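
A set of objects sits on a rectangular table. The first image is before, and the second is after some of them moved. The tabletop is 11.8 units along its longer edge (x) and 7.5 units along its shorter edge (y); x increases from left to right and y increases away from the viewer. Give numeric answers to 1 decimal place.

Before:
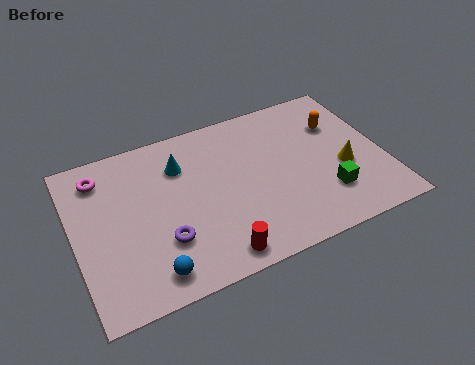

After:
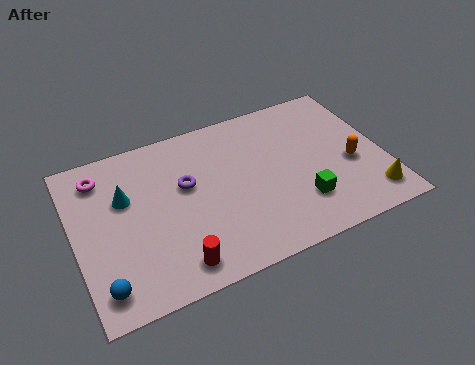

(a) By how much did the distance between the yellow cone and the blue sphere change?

+2.4

They were about 7.8 units apart before and 10.2 after — 2.4 units further apart.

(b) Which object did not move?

the magenta torus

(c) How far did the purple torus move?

2.5

The purple torus moved from about (3.2, 2.3) to (4.3, 4.5), a distance of √(1.1² + 2.2²) ≈ 2.5.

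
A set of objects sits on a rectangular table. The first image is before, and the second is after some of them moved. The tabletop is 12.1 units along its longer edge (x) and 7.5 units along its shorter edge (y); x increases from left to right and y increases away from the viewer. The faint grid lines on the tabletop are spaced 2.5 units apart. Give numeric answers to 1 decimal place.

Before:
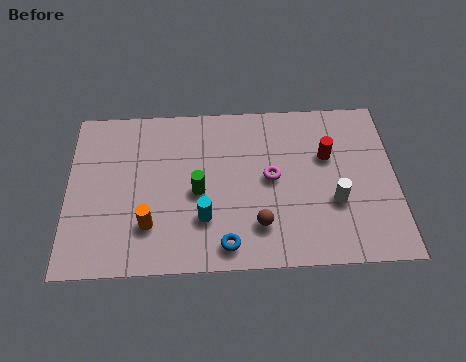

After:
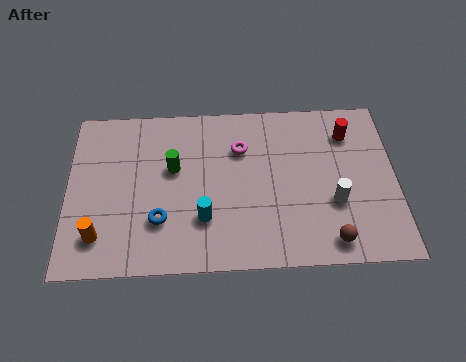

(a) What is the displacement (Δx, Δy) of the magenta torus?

(-1.1, 1.4)

From the two frames, the magenta torus sits at roughly (7.5, 3.9) before and (6.4, 5.3) after.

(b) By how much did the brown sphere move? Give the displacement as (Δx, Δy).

(2.6, -0.8)

The brown sphere was at about (7.0, 1.8) and moved to about (9.6, 1.0).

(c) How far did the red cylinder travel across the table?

1.3

From (9.6, 4.8) to (10.4, 5.8), the red cylinder covered √(0.8² + 1.0²) ≈ 1.3 units.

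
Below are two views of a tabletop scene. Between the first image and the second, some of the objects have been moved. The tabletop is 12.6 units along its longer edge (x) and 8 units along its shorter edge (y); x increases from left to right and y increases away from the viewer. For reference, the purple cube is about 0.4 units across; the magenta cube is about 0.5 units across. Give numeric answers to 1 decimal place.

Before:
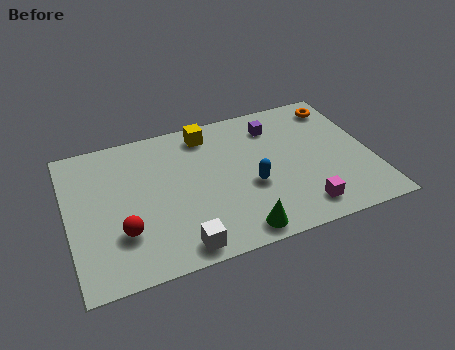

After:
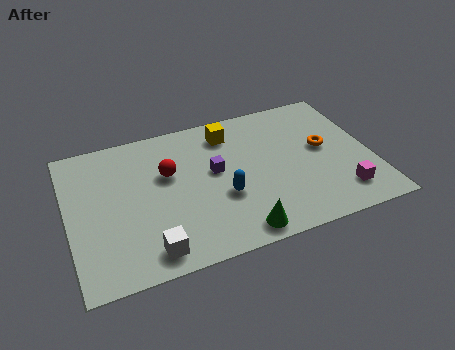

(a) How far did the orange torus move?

2.5

The orange torus was near (11.6, 6.7) before and (10.7, 4.4) after, so it travelled √(0.9² + 2.3²) ≈ 2.5 units.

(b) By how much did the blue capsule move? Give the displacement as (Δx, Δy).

(-1.2, -0.2)

From the two frames, the blue capsule sits at roughly (7.5, 3.2) before and (6.3, 3.0) after.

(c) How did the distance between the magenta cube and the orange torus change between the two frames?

-3.0

The distance was about 5.8 in the first image and 2.8 in the second, so they moved 3.0 units closer together.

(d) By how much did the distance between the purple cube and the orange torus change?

+1.8

The distance was about 2.8 in the first image and 4.6 in the second, so they moved 1.8 units further apart.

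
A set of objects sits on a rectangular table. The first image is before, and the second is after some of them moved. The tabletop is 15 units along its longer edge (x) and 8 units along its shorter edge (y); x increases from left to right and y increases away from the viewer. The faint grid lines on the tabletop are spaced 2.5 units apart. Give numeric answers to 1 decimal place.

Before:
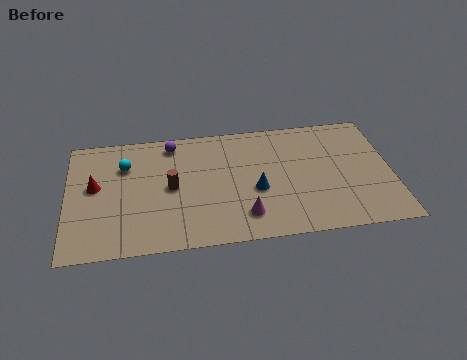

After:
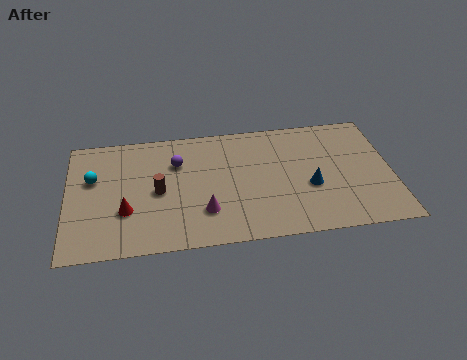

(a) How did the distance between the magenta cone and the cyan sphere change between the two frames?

-0.9

Before: roughly 6.7 units apart; after: 5.8. That's 0.9 units closer together.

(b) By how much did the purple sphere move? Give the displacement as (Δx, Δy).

(0.2, -1.3)

The purple sphere started near (4.9, 6.9) and ended near (5.1, 5.6).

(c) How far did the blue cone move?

2.5

From (8.7, 3.3) to (11.2, 3.2), the blue cone covered √(2.5² + 0.1²) ≈ 2.5 units.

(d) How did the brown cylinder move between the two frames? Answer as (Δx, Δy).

(-0.6, -0.2)

The brown cylinder was at about (4.8, 4.0) and moved to about (4.2, 3.8).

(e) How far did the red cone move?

2.3

The red cone moved from about (1.3, 4.5) to (2.7, 2.7), a distance of √(1.4² + 1.8²) ≈ 2.3.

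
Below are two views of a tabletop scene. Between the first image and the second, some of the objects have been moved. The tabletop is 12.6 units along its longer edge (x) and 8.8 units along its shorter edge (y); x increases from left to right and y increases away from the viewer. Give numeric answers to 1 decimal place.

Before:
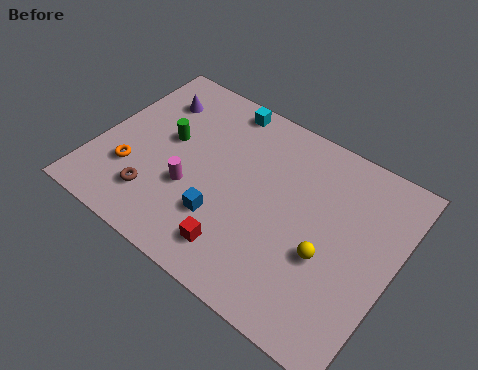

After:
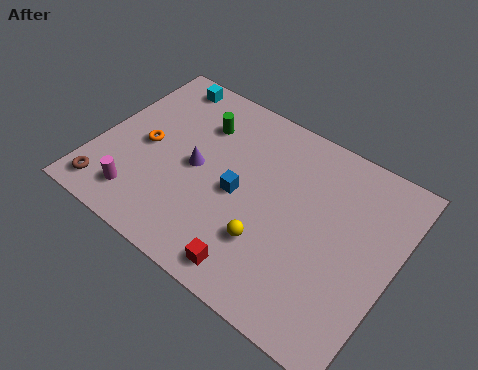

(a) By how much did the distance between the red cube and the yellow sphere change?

-2.3

The distance was about 3.8 in the first image and 1.5 in the second, so they moved 2.3 units closer together.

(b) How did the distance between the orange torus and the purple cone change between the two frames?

-1.8

Before: roughly 4.0 units apart; after: 2.2. That's 1.8 units closer together.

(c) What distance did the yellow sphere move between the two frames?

2.4

The yellow sphere was near (10.0, 3.4) before and (7.7, 2.6) after, so it travelled √(2.3² + 0.8²) ≈ 2.4 units.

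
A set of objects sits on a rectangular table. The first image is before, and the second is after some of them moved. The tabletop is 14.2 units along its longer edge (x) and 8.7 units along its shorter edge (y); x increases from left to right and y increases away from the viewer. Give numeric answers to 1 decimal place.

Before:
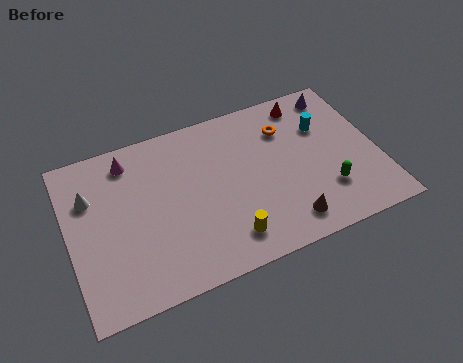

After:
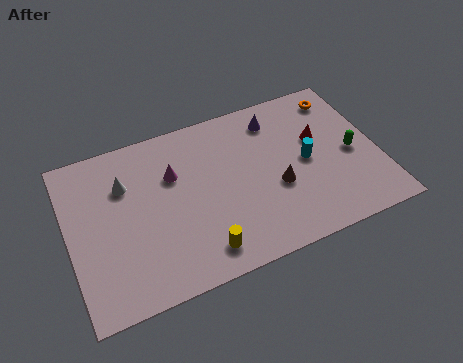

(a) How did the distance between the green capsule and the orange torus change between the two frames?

-0.9

The distance was about 4.2 in the first image and 3.3 in the second, so they moved 0.9 units closer together.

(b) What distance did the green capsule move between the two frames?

2.1

The green capsule was near (11.6, 2.4) before and (13.0, 4.0) after, so it travelled √(1.4² + 1.6²) ≈ 2.1 units.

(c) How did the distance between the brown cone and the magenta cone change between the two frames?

-3.8

The distance was about 8.9 in the first image and 5.1 in the second, so they moved 3.8 units closer together.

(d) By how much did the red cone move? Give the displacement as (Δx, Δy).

(0.3, -2.2)

The red cone was at about (11.3, 7.5) and moved to about (11.6, 5.3).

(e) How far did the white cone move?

1.6

From (1.1, 6.0) to (2.7, 6.1), the white cone covered √(1.6² + 0.1²) ≈ 1.6 units.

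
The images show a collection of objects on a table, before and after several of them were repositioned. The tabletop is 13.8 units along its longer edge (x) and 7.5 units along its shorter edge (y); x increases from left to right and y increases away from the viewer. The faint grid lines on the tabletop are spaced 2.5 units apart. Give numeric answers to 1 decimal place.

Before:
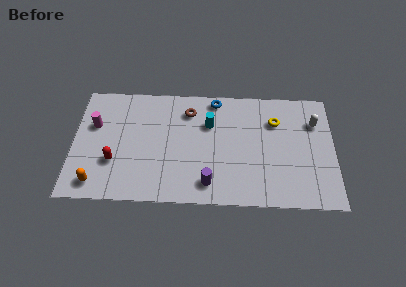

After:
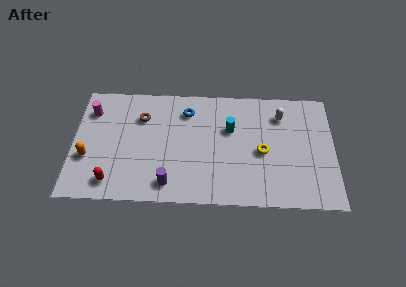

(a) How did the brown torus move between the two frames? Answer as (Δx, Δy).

(-2.5, -0.5)

The brown torus started near (6.1, 5.9) and ended near (3.6, 5.4).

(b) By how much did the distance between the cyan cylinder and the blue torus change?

+0.9

The distance was about 1.6 in the first image and 2.5 in the second, so they moved 0.9 units further apart.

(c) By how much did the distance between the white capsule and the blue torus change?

-0.5

They were about 5.5 units apart before and 5.0 after — 0.5 units closer together.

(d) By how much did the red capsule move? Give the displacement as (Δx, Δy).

(-0.1, -1.3)

From the two frames, the red capsule sits at roughly (2.2, 2.5) before and (2.1, 1.2) after.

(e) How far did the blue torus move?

1.7

The blue torus moved from about (7.5, 6.7) to (6.0, 5.9), a distance of √(1.5² + 0.8²) ≈ 1.7.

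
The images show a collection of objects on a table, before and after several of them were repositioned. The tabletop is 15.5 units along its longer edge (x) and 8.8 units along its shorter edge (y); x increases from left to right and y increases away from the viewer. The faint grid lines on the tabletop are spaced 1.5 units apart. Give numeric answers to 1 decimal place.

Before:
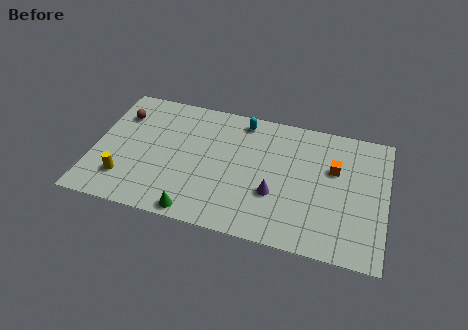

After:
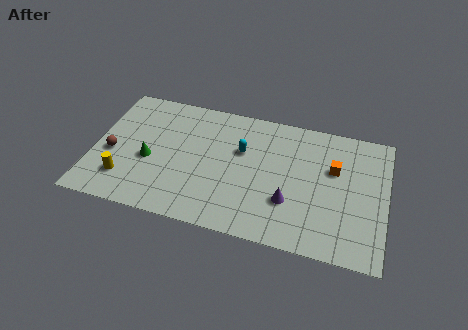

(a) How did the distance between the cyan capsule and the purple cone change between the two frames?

-1.1

The distance was about 5.0 in the first image and 3.9 in the second, so they moved 1.1 units closer together.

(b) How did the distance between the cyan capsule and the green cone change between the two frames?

-2.0

Before: roughly 7.2 units apart; after: 5.2. That's 2.0 units closer together.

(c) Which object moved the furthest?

the green cone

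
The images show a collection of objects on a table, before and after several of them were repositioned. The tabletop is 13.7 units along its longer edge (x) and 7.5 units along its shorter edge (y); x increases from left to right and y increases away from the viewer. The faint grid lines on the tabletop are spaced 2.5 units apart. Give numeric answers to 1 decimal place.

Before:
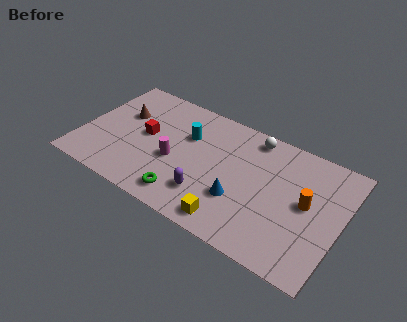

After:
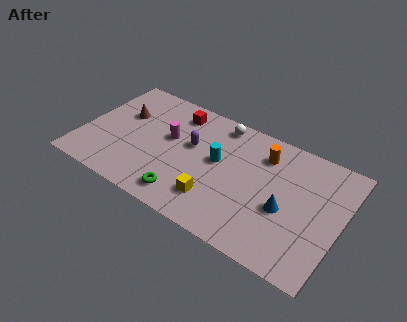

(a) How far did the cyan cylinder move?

2.0

The cyan cylinder was near (5.4, 5.0) before and (7.2, 4.2) after, so it travelled √(1.8² + 0.8²) ≈ 2.0 units.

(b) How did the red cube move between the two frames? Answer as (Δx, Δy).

(1.3, 2.2)

The red cube was at about (3.3, 4.0) and moved to about (4.6, 6.2).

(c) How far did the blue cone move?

2.4

The blue cone moved from about (8.6, 2.5) to (10.9, 3.1), a distance of √(2.3² + 0.6²) ≈ 2.4.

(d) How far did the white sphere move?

1.8

The white sphere moved from about (8.7, 6.6) to (6.9, 6.6), a distance of √(1.8² + 0.0²) ≈ 1.8.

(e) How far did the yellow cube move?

1.3

From (8.4, 1.0) to (7.4, 1.8), the yellow cube covered √(1.0² + 0.8²) ≈ 1.3 units.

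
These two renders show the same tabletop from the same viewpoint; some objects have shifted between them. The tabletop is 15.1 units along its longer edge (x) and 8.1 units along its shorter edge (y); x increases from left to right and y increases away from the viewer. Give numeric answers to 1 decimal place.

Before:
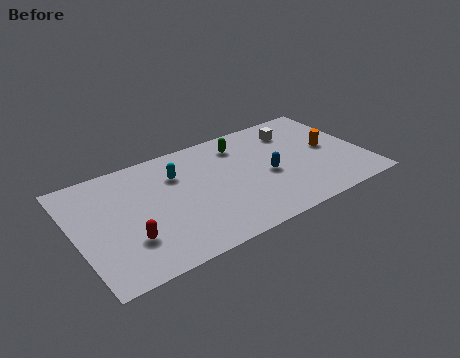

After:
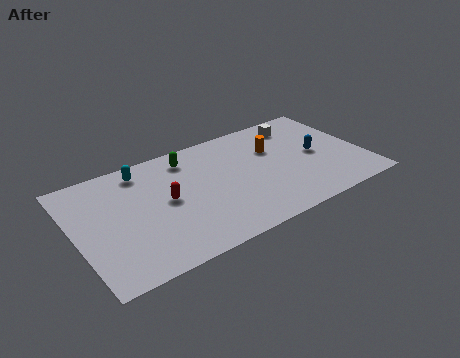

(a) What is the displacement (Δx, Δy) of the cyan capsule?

(-1.7, 1.1)

From the two frames, the cyan capsule sits at roughly (5.5, 5.8) before and (3.8, 6.9) after.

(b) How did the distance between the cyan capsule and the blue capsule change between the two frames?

+4.4

Before: roughly 5.0 units apart; after: 9.4. That's 4.4 units further apart.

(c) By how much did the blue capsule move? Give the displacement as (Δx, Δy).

(2.7, 0.4)

From the two frames, the blue capsule sits at roughly (10.0, 3.6) before and (12.7, 4.0) after.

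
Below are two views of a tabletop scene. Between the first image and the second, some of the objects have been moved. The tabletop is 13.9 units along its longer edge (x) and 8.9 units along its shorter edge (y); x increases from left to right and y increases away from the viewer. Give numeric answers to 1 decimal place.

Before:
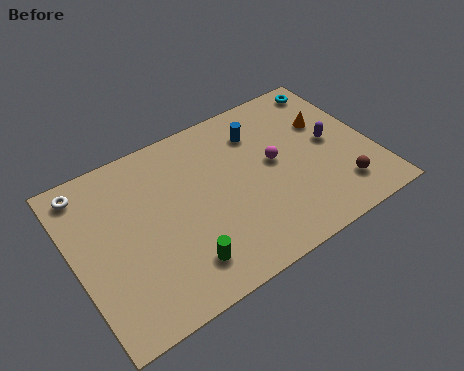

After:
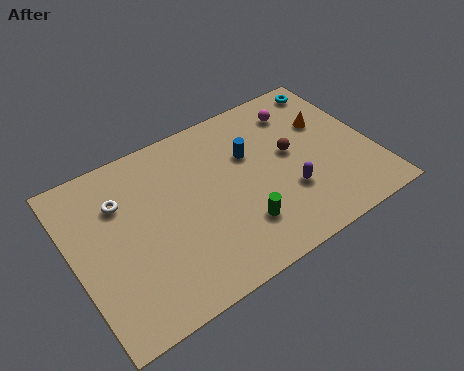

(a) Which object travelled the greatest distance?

the brown sphere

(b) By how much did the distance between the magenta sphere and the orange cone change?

-1.2

Before: roughly 2.9 units apart; after: 1.7. That's 1.2 units closer together.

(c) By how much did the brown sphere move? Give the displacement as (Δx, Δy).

(-1.8, 3.0)

The brown sphere started near (12.0, 1.9) and ended near (10.2, 4.9).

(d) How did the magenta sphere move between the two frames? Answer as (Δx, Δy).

(1.6, 2.3)

From the two frames, the magenta sphere sits at roughly (9.4, 4.8) before and (11.0, 7.1) after.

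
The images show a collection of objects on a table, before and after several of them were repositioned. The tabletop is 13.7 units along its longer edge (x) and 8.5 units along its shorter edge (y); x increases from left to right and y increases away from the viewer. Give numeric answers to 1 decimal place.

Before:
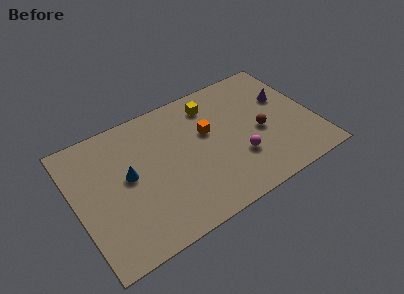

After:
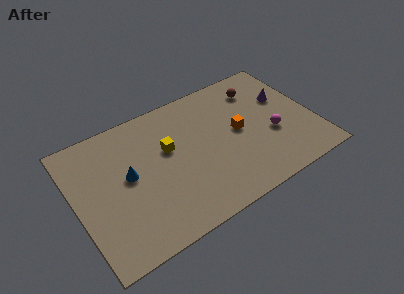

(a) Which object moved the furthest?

the yellow cube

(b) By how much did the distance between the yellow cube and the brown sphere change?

+1.9

The distance was about 3.9 in the first image and 5.8 in the second, so they moved 1.9 units further apart.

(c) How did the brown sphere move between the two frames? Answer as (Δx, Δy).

(0.4, 2.9)

The brown sphere started near (10.6, 3.8) and ended near (11.0, 6.7).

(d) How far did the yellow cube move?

3.3

The yellow cube was near (8.2, 6.9) before and (5.4, 5.2) after, so it travelled √(2.8² + 1.7²) ≈ 3.3 units.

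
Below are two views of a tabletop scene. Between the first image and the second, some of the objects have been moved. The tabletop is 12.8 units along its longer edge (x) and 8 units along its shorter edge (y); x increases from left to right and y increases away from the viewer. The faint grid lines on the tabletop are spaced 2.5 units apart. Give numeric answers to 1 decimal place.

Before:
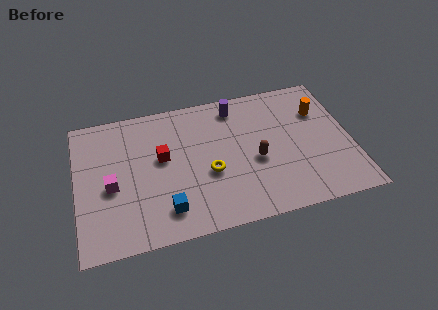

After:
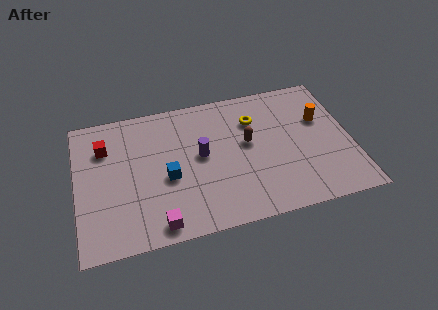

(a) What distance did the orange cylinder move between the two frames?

0.5

The orange cylinder moved from about (11.5, 5.6) to (11.5, 5.1), a distance of √(0.0² + 0.5²) ≈ 0.5.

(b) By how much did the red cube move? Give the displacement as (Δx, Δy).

(-2.6, 1.2)

The red cube was at about (4.0, 4.6) and moved to about (1.4, 5.8).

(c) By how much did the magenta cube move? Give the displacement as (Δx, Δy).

(2.0, -2.6)

The magenta cube was at about (1.6, 3.5) and moved to about (3.6, 0.9).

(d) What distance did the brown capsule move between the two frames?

1.1

The brown capsule was near (8.3, 3.4) before and (8.0, 4.5) after, so it travelled √(0.3² + 1.1²) ≈ 1.1 units.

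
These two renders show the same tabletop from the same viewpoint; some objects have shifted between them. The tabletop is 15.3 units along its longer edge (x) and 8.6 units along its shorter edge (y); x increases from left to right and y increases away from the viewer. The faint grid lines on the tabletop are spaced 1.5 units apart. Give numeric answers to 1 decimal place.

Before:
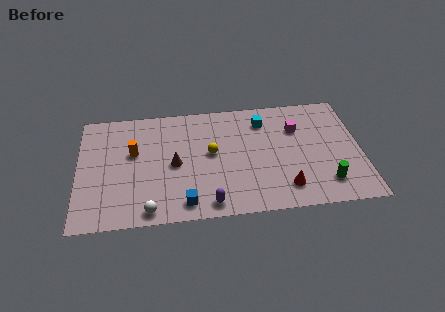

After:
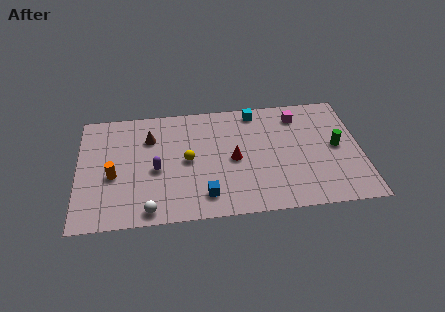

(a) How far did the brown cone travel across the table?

2.5

The brown cone moved from about (5.2, 4.1) to (3.9, 6.2), a distance of √(1.3² + 2.1²) ≈ 2.5.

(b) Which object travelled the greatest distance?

the purple capsule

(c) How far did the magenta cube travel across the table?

1.0

The magenta cube was near (11.9, 6.0) before and (12.0, 7.0) after, so it travelled √(0.1² + 1.0²) ≈ 1.0 units.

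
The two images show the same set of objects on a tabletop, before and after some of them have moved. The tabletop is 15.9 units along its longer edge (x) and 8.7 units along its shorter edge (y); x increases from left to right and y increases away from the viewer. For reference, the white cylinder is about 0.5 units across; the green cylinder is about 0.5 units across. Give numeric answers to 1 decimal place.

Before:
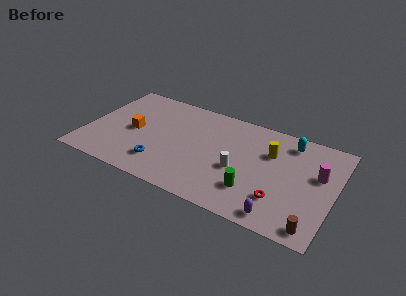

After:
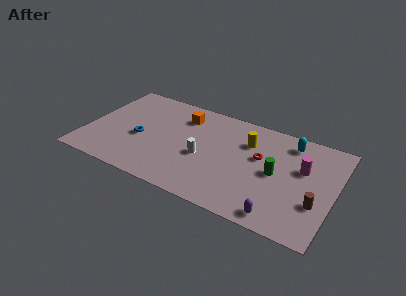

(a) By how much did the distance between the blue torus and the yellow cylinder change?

-0.5

The distance was about 7.7 in the first image and 7.2 in the second, so they moved 0.5 units closer together.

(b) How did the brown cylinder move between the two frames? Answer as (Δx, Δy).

(0.0, 1.9)

From the two frames, the brown cylinder sits at roughly (14.9, 1.0) before and (14.9, 2.9) after.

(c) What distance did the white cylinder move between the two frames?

2.3

The white cylinder moved from about (9.9, 3.6) to (7.6, 3.7), a distance of √(2.3² + 0.1²) ≈ 2.3.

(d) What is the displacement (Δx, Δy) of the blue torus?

(-1.6, 1.7)

The blue torus started near (5.1, 2.0) and ended near (3.5, 3.7).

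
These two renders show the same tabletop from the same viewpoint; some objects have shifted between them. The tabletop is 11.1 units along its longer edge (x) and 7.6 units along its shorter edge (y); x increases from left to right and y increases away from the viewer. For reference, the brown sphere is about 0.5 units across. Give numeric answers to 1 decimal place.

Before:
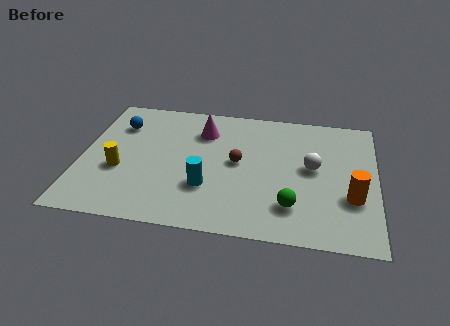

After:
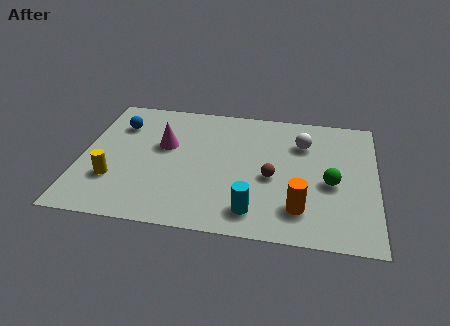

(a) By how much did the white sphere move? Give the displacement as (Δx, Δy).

(-0.4, 1.4)

From the two frames, the white sphere sits at roughly (8.7, 4.1) before and (8.3, 5.5) after.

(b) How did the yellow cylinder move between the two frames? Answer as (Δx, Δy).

(-0.2, -0.6)

The yellow cylinder was at about (1.5, 2.9) and moved to about (1.3, 2.3).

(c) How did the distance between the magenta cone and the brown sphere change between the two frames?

+2.1

Before: roughly 2.2 units apart; after: 4.3. That's 2.1 units further apart.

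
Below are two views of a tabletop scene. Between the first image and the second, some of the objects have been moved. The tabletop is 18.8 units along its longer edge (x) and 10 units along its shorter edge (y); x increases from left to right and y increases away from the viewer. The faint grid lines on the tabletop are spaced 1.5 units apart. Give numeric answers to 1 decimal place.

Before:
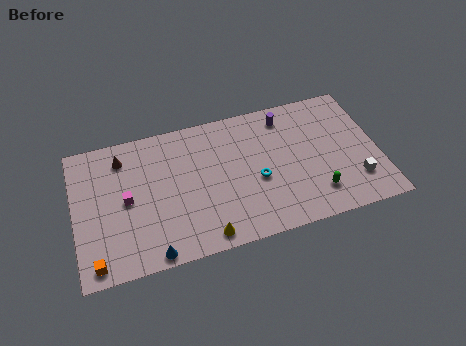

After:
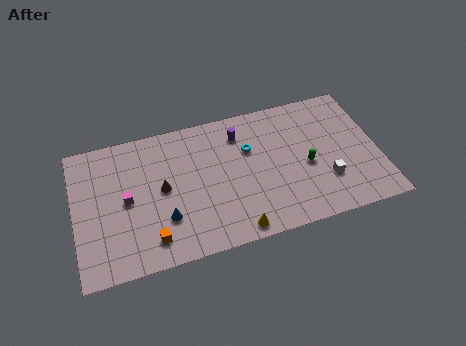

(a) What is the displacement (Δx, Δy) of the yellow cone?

(1.9, -0.1)

The yellow cone started near (7.7, 1.1) and ended near (9.6, 1.0).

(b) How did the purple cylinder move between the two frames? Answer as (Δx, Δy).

(-2.9, -0.5)

The purple cylinder started near (13.3, 8.4) and ended near (10.4, 7.9).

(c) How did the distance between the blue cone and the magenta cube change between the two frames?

-1.4

The distance was about 4.4 in the first image and 3.0 in the second, so they moved 1.4 units closer together.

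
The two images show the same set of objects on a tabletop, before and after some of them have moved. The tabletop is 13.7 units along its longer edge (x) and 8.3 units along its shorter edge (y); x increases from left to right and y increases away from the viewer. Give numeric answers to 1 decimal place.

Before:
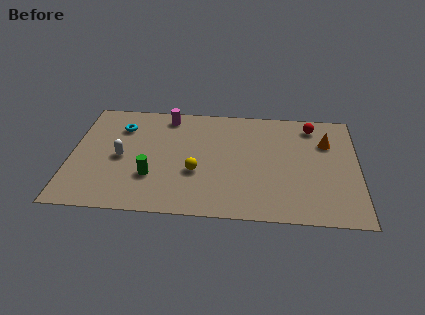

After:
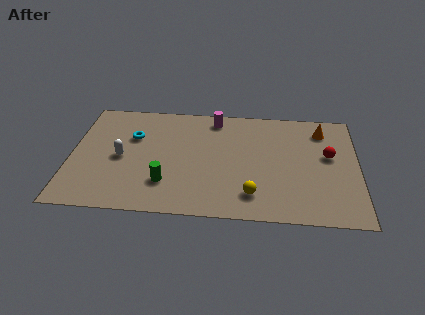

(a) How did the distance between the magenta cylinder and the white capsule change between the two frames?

+1.6

They were about 3.9 units apart before and 5.5 after — 1.6 units further apart.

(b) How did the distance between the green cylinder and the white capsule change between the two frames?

+0.8

Before: roughly 2.0 units apart; after: 2.8. That's 0.8 units further apart.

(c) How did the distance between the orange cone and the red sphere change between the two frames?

+0.5

Before: roughly 1.4 units apart; after: 1.9. That's 0.5 units further apart.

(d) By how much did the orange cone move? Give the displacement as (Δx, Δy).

(-0.2, 0.9)

The orange cone started near (12.2, 5.8) and ended near (12.0, 6.7).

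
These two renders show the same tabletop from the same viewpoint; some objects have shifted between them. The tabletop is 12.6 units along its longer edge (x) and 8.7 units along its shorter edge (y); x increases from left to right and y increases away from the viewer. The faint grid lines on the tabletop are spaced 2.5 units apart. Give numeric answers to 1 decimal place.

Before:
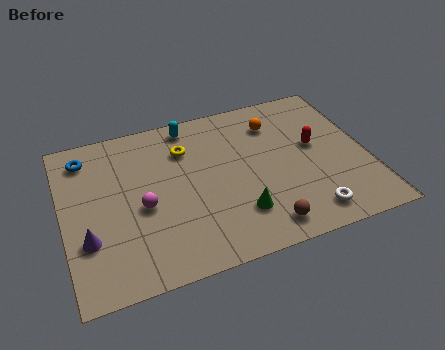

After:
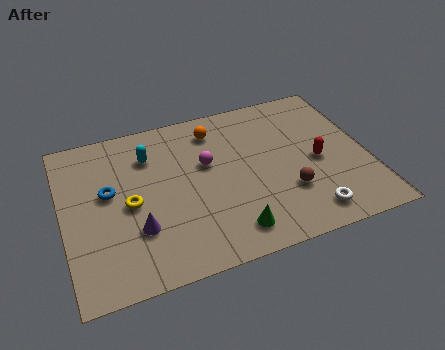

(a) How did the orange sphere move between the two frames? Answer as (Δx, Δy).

(-2.5, 0.4)

The orange sphere was at about (9.0, 6.7) and moved to about (6.5, 7.1).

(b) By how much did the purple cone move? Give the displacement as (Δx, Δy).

(2.0, -0.1)

From the two frames, the purple cone sits at roughly (0.9, 2.8) before and (2.9, 2.7) after.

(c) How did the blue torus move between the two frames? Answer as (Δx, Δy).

(0.8, -2.2)

The blue torus started near (1.1, 7.2) and ended near (1.9, 5.0).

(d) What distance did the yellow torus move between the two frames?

3.4

The yellow torus moved from about (5.2, 6.4) to (2.7, 4.1), a distance of √(2.5² + 2.3²) ≈ 3.4.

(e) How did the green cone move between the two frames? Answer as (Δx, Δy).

(-0.4, -0.8)

The green cone was at about (7.0, 2.2) and moved to about (6.6, 1.4).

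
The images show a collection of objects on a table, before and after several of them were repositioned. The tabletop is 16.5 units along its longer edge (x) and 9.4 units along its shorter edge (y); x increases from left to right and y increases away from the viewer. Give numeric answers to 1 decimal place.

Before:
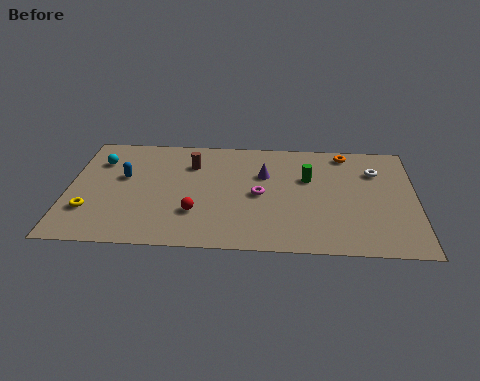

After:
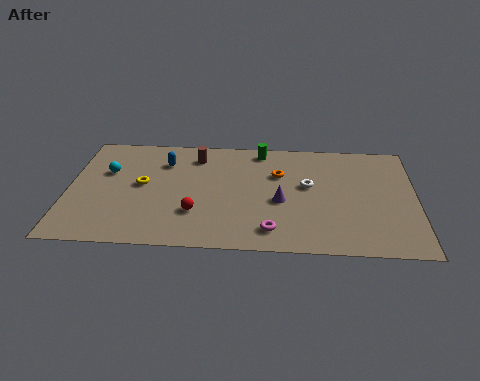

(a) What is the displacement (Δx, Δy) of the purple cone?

(0.8, -2.2)

From the two frames, the purple cone sits at roughly (9.3, 6.2) before and (10.1, 4.0) after.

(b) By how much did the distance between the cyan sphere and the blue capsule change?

+1.1

They were about 1.8 units apart before and 2.9 after — 1.1 units further apart.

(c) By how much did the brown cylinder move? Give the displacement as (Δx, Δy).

(0.2, 0.7)

The brown cylinder started near (5.8, 6.9) and ended near (6.0, 7.6).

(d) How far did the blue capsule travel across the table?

2.4

The blue capsule moved from about (2.6, 5.6) to (4.5, 7.0), a distance of √(1.9² + 1.4²) ≈ 2.4.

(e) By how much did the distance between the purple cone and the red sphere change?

-0.5

The distance was about 4.7 in the first image and 4.2 in the second, so they moved 0.5 units closer together.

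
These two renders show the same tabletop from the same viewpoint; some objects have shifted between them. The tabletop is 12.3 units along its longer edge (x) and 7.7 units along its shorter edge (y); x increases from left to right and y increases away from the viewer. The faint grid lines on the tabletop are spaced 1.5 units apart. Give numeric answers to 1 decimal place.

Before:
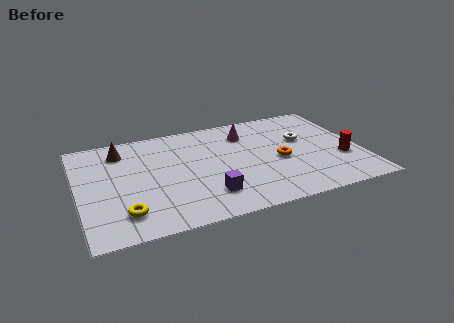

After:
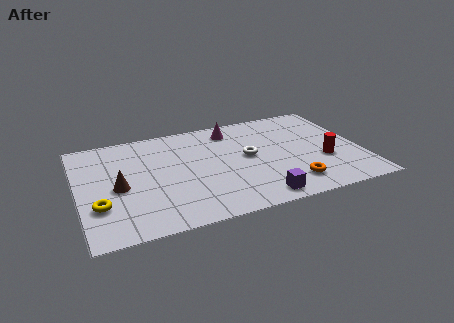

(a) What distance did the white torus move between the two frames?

2.6

From (9.9, 4.7) to (7.4, 4.1), the white torus covered √(2.5² + 0.6²) ≈ 2.6 units.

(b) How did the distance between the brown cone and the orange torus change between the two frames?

+0.3

The distance was about 7.3 in the first image and 7.6 in the second, so they moved 0.3 units further apart.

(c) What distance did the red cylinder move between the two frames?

0.8

From (11.4, 2.7) to (10.6, 2.8), the red cylinder covered √(0.8² + 0.1²) ≈ 0.8 units.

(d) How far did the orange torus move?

1.9

The orange torus was near (8.7, 3.4) before and (9.0, 1.5) after, so it travelled √(0.3² + 1.9²) ≈ 1.9 units.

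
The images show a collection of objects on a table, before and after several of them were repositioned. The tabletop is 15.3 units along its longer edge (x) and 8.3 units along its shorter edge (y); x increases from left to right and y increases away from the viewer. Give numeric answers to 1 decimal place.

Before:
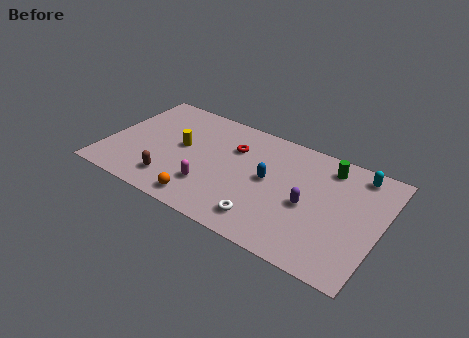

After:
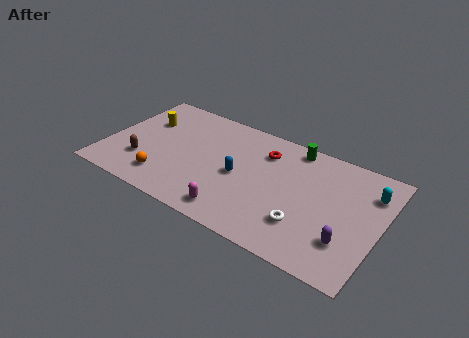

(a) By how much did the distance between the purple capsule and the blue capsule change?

+4.0

They were about 2.4 units apart before and 6.4 after — 4.0 units further apart.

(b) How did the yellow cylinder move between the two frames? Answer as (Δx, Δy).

(-2.3, 1.1)

From the two frames, the yellow cylinder sits at roughly (4.1, 4.5) before and (1.8, 5.6) after.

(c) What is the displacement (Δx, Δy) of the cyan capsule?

(0.8, -1.0)

The cyan capsule started near (13.7, 7.2) and ended near (14.5, 6.2).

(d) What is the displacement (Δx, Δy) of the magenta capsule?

(1.6, -1.1)

The magenta capsule started near (6.1, 2.3) and ended near (7.7, 1.2).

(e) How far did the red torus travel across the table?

1.8

From (6.9, 5.8) to (8.6, 6.3), the red torus covered √(1.7² + 0.5²) ≈ 1.8 units.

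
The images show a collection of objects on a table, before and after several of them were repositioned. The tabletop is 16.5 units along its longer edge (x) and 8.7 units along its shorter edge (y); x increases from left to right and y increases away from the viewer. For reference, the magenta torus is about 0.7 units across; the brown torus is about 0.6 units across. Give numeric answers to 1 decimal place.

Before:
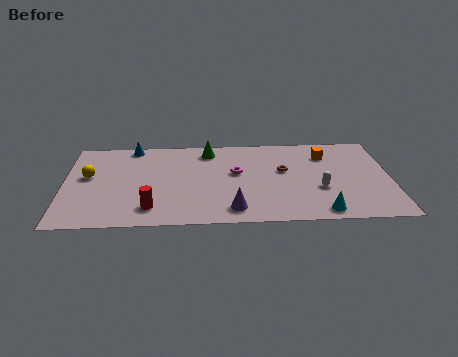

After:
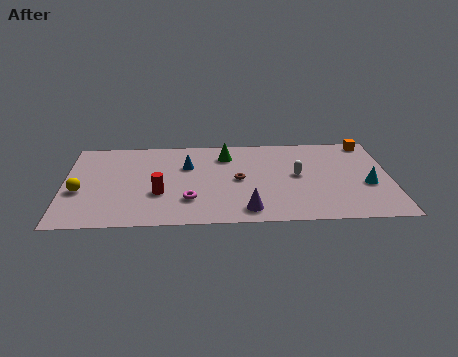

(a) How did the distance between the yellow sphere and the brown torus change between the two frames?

-1.9

They were about 9.9 units apart before and 8.0 after — 1.9 units closer together.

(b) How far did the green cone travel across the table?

1.0

The green cone was near (7.3, 7.3) before and (8.2, 6.8) after, so it travelled √(0.9² + 0.5²) ≈ 1.0 units.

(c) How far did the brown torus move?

2.4

The brown torus was near (11.1, 5.1) before and (8.8, 4.3) after, so it travelled √(2.3² + 0.8²) ≈ 2.4 units.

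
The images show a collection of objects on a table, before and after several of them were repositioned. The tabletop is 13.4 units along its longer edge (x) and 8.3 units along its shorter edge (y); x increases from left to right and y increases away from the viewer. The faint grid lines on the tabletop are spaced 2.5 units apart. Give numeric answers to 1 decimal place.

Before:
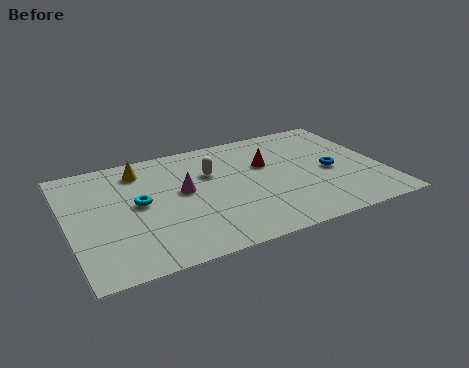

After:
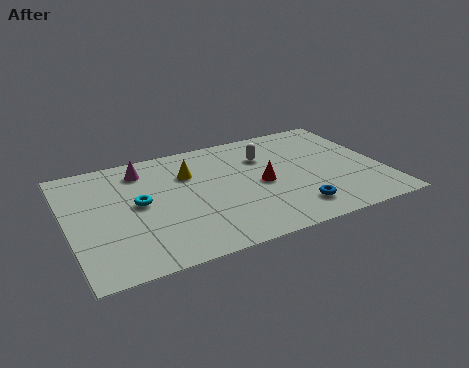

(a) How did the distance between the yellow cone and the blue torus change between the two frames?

-2.7

The distance was about 8.5 in the first image and 5.8 in the second, so they moved 2.7 units closer together.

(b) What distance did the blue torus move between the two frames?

2.9

The blue torus was near (11.2, 3.8) before and (9.3, 1.6) after, so it travelled √(1.9² + 2.2²) ≈ 2.9 units.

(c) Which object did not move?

the cyan torus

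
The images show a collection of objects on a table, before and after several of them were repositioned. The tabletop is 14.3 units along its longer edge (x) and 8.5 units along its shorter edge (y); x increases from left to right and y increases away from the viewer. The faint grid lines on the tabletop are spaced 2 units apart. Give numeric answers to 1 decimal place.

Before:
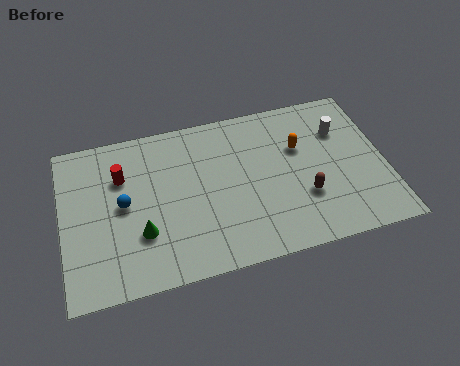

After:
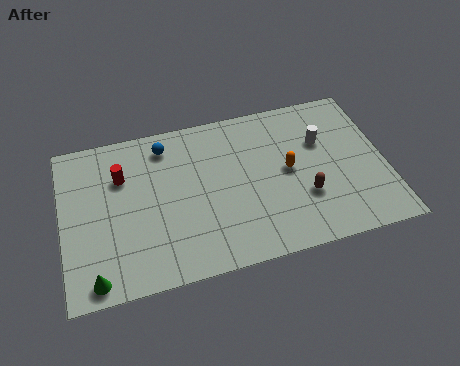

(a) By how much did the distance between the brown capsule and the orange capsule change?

-1.0

The distance was about 2.7 in the first image and 1.7 in the second, so they moved 1.0 units closer together.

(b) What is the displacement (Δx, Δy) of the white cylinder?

(-0.9, -0.4)

The white cylinder started near (12.5, 6.0) and ended near (11.6, 5.6).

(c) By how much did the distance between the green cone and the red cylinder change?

+1.9

Before: roughly 3.3 units apart; after: 5.2. That's 1.9 units further apart.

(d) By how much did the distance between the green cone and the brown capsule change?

+2.3

They were about 7.2 units apart before and 9.5 after — 2.3 units further apart.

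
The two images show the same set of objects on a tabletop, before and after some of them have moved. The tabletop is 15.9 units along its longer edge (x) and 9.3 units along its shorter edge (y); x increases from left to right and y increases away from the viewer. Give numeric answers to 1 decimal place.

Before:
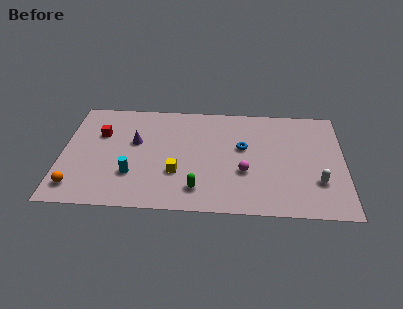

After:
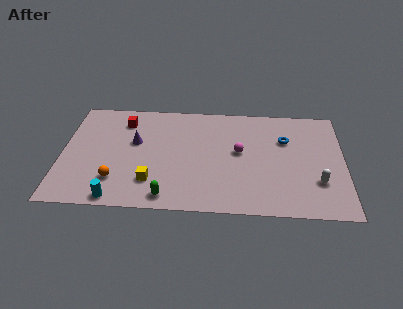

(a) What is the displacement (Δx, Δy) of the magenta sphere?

(-0.3, 1.7)

From the two frames, the magenta sphere sits at roughly (10.3, 3.4) before and (10.0, 5.1) after.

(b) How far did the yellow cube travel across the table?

1.6

From (6.5, 3.1) to (5.1, 2.3), the yellow cube covered √(1.4² + 0.8²) ≈ 1.6 units.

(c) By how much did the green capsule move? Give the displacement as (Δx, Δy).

(-1.7, -0.7)

From the two frames, the green capsule sits at roughly (7.7, 1.8) before and (6.0, 1.1) after.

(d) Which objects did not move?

the purple cone and the white capsule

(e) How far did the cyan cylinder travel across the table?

2.2

From (4.0, 2.8) to (3.2, 0.8), the cyan cylinder covered √(0.8² + 2.0²) ≈ 2.2 units.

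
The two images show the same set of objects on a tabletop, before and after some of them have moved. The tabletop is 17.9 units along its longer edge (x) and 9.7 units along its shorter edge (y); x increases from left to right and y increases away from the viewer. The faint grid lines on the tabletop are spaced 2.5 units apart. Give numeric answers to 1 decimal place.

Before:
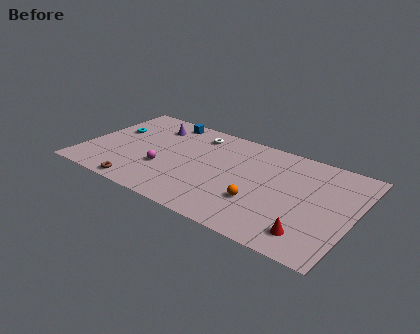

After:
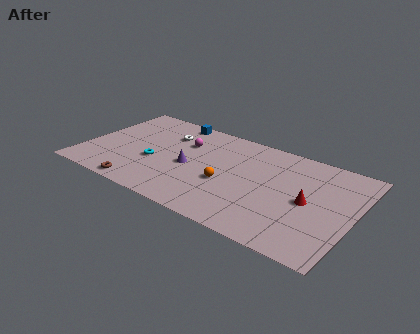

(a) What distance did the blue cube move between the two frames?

0.5

From (4.7, 8.6) to (5.2, 8.8), the blue cube covered √(0.5² + 0.2²) ≈ 0.5 units.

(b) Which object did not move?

the brown torus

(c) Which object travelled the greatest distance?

the purple cone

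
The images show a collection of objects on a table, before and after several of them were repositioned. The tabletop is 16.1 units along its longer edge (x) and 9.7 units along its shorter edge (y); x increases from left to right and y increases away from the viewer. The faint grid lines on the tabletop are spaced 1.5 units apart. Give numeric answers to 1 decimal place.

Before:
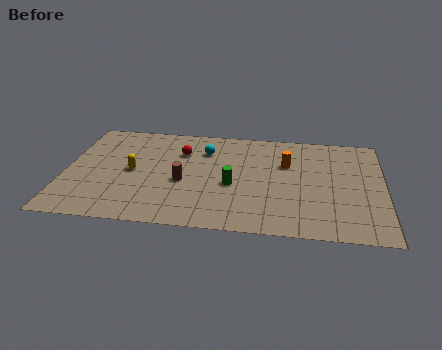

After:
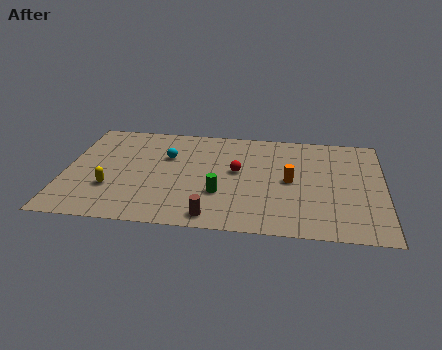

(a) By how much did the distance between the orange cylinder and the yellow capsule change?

+1.2

They were about 8.0 units apart before and 9.2 after — 1.2 units further apart.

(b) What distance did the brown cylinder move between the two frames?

3.4

From (6.0, 4.1) to (7.6, 1.1), the brown cylinder covered √(1.6² + 3.0²) ≈ 3.4 units.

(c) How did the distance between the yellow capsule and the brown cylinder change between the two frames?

+2.9

Before: roughly 2.7 units apart; after: 5.6. That's 2.9 units further apart.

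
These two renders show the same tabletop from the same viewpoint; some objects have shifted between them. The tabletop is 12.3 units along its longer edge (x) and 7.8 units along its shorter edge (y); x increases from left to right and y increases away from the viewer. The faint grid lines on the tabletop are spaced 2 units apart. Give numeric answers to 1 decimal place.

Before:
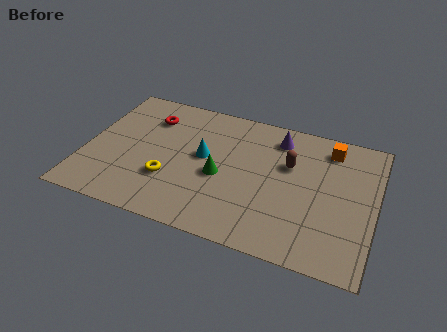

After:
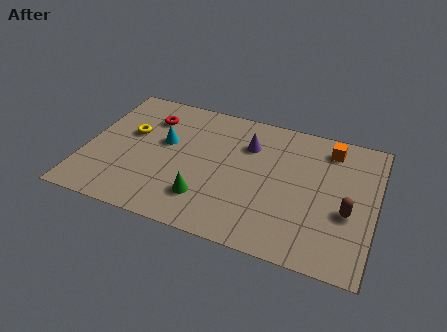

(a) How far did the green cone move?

1.6

From (5.8, 3.4) to (5.3, 1.9), the green cone covered √(0.5² + 1.5²) ≈ 1.6 units.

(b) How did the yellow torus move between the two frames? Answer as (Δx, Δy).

(-1.9, 2.2)

From the two frames, the yellow torus sits at roughly (3.7, 2.5) before and (1.8, 4.7) after.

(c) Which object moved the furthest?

the brown capsule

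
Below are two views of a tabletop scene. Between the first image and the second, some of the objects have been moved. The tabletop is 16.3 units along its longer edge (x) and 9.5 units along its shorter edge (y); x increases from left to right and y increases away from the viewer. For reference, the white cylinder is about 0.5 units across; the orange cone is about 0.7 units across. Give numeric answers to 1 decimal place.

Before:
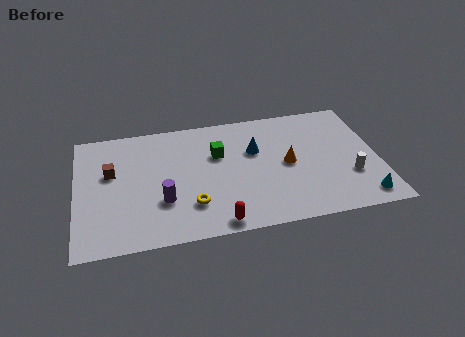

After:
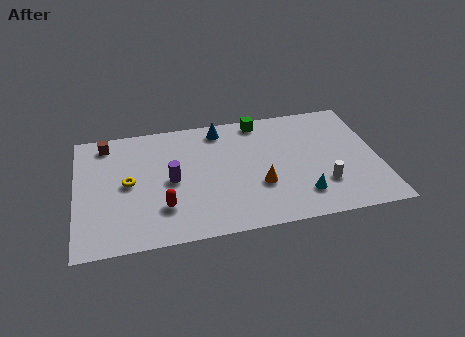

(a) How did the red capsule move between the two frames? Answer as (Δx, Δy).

(-2.8, 1.7)

From the two frames, the red capsule sits at roughly (7.4, 0.9) before and (4.6, 2.6) after.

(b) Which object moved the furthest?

the yellow torus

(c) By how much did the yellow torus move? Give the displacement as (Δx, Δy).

(-3.3, 2.3)

The yellow torus was at about (6.1, 2.5) and moved to about (2.8, 4.8).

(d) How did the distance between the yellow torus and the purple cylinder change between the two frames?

+0.7

They were about 1.6 units apart before and 2.3 after — 0.7 units further apart.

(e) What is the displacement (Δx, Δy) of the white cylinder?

(-1.5, -0.4)

From the two frames, the white cylinder sits at roughly (14.7, 3.1) before and (13.2, 2.7) after.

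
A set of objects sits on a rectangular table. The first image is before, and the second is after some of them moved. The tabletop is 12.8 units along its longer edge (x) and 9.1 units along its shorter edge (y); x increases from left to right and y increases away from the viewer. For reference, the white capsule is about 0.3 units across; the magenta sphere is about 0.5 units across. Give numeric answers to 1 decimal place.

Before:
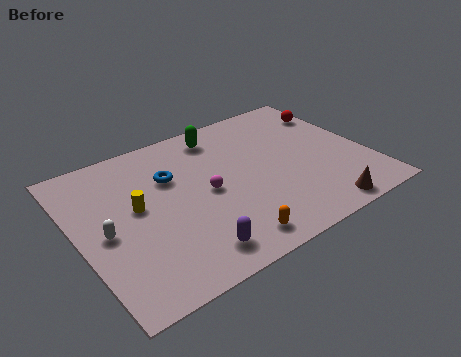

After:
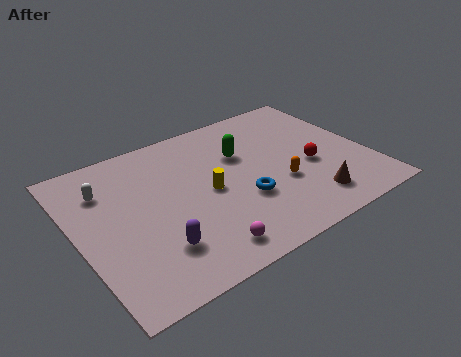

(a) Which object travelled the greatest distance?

the blue torus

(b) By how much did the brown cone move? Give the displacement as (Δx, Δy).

(-0.3, 0.8)

The brown cone was at about (10.0, 0.9) and moved to about (9.7, 1.7).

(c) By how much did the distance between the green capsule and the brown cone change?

-2.7

They were about 7.5 units apart before and 4.8 after — 2.7 units closer together.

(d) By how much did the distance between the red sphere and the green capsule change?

-1.8

Before: roughly 5.3 units apart; after: 3.5. That's 1.8 units closer together.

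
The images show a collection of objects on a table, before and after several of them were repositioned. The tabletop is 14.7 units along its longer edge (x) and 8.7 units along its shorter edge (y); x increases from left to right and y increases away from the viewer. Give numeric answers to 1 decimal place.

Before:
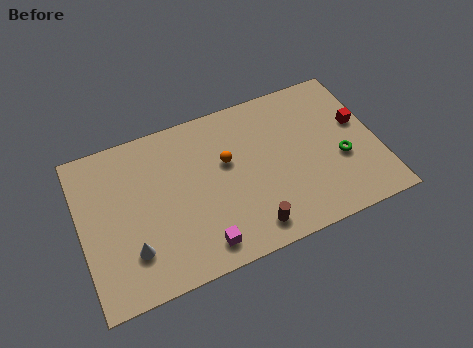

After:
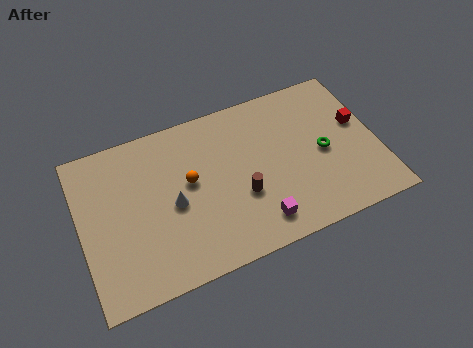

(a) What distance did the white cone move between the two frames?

2.8

From (2.3, 2.3) to (4.5, 4.0), the white cone covered √(2.2² + 1.7²) ≈ 2.8 units.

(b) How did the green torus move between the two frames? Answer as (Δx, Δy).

(-0.8, 0.7)

The green torus was at about (12.8, 3.4) and moved to about (12.0, 4.1).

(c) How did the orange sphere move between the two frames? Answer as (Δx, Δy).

(-1.9, -0.4)

The orange sphere was at about (7.3, 5.3) and moved to about (5.4, 4.9).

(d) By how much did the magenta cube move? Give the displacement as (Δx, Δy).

(2.8, 0.2)

From the two frames, the magenta cube sits at roughly (5.6, 1.3) before and (8.4, 1.5) after.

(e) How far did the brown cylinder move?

1.9

The brown cylinder moved from about (8.0, 1.3) to (7.8, 3.2), a distance of √(0.2² + 1.9²) ≈ 1.9.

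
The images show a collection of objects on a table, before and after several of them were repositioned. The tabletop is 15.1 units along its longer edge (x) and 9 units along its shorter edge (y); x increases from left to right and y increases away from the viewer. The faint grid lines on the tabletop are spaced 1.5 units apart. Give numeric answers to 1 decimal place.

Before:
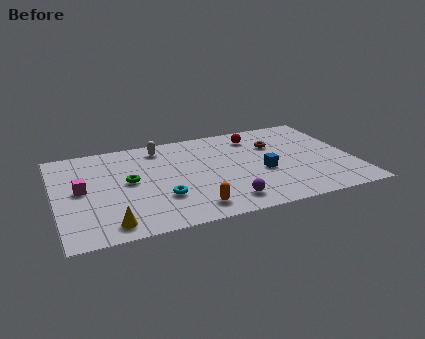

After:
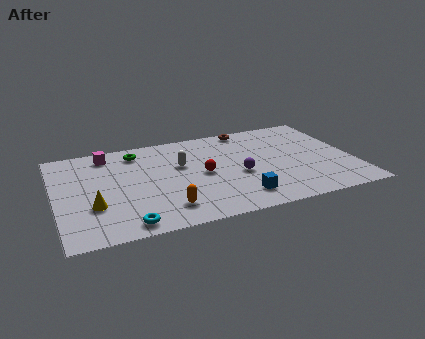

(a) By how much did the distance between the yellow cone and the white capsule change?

-1.8

The distance was about 7.1 in the first image and 5.3 in the second, so they moved 1.8 units closer together.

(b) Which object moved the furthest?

the red sphere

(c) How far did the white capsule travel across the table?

2.2

The white capsule moved from about (5.5, 7.6) to (6.4, 5.6), a distance of √(0.9² + 2.0²) ≈ 2.2.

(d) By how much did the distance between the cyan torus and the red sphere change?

-1.6

They were about 6.9 units apart before and 5.3 after — 1.6 units closer together.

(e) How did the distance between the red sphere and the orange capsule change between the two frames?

-3.7

They were about 7.0 units apart before and 3.3 after — 3.7 units closer together.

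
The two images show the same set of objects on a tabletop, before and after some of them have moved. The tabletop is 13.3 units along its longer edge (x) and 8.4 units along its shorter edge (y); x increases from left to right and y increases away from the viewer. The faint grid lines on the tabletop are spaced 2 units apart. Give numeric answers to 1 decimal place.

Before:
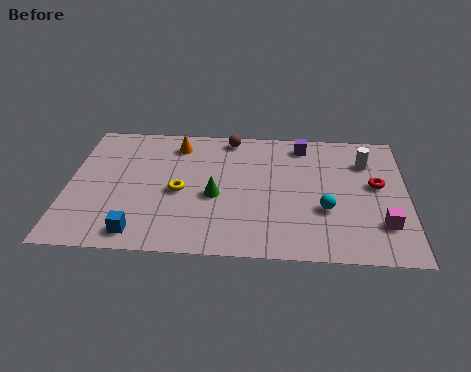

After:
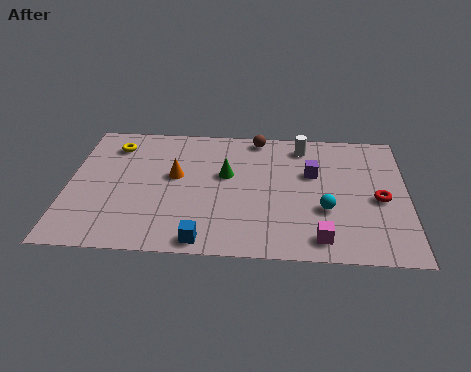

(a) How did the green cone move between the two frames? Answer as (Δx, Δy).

(0.4, 1.4)

The green cone was at about (5.8, 3.6) and moved to about (6.2, 5.0).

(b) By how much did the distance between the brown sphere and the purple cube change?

+0.3

Before: roughly 2.9 units apart; after: 3.2. That's 0.3 units further apart.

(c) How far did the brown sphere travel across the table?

1.1

The brown sphere was near (6.3, 7.5) before and (7.4, 7.6) after, so it travelled √(1.1² + 0.1²) ≈ 1.1 units.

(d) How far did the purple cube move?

1.9

The purple cube moved from about (9.2, 7.2) to (9.6, 5.3), a distance of √(0.4² + 1.9²) ≈ 1.9.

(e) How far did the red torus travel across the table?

0.9

The red torus moved from about (12.1, 4.7) to (12.2, 3.8), a distance of √(0.1² + 0.9²) ≈ 0.9.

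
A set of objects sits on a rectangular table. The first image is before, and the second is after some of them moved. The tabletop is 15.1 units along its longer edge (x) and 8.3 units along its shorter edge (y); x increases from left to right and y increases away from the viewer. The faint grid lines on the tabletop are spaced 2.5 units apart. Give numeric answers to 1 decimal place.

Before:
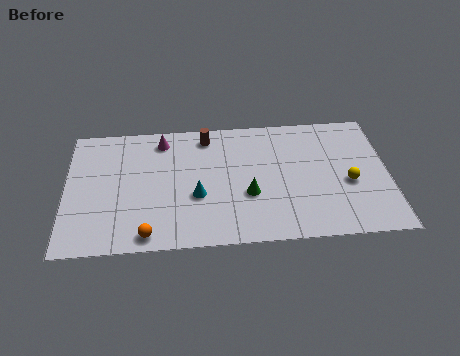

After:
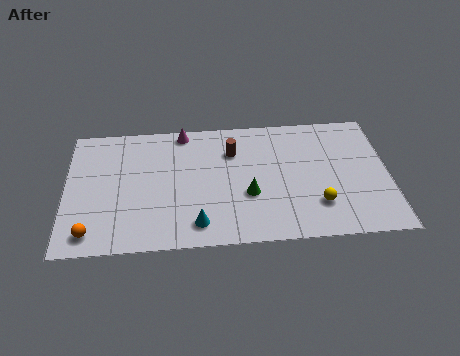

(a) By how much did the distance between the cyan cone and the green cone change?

+0.5

Before: roughly 2.4 units apart; after: 2.9. That's 0.5 units further apart.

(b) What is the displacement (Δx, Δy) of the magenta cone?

(1.0, 0.5)

From the two frames, the magenta cone sits at roughly (4.5, 7.0) before and (5.5, 7.5) after.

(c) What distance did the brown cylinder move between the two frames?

1.6

From (6.6, 7.1) to (7.8, 6.0), the brown cylinder covered √(1.2² + 1.1²) ≈ 1.6 units.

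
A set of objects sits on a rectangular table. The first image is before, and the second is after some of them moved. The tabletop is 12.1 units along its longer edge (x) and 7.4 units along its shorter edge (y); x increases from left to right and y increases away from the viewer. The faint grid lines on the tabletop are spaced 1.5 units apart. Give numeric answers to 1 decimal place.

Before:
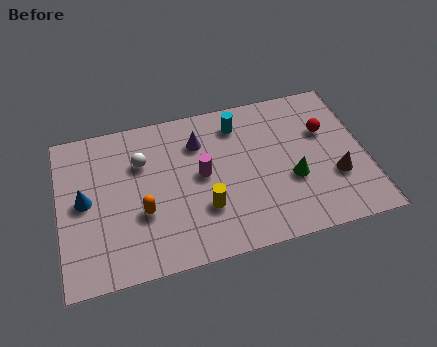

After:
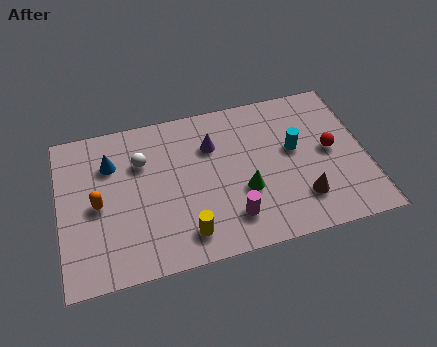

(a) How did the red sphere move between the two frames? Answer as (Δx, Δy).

(0.1, -1.0)

The red sphere was at about (10.6, 4.8) and moved to about (10.7, 3.8).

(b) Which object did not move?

the white sphere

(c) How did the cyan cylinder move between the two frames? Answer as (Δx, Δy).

(2.1, -1.8)

The cyan cylinder started near (7.2, 6.0) and ended near (9.3, 4.2).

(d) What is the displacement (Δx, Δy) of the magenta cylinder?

(1.0, -2.3)

The magenta cylinder was at about (5.6, 3.9) and moved to about (6.6, 1.6).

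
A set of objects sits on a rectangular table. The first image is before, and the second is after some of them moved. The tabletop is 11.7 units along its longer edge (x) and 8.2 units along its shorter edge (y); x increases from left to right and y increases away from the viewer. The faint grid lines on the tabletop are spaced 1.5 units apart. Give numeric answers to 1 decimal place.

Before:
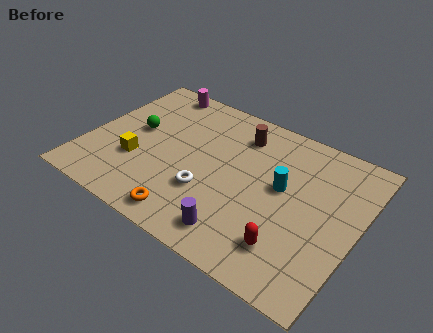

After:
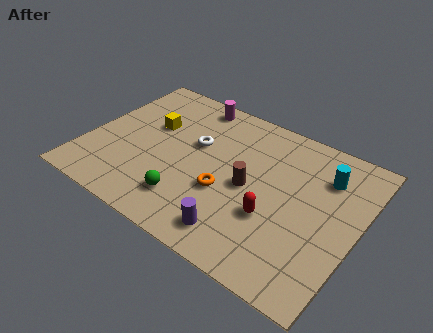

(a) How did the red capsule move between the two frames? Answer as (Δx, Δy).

(-0.9, 1.1)

The red capsule was at about (9.2, 1.8) and moved to about (8.3, 2.9).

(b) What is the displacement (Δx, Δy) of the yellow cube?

(0.2, 2.3)

The yellow cube was at about (2.3, 2.8) and moved to about (2.5, 5.1).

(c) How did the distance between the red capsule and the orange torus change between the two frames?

-2.2

Before: roughly 4.3 units apart; after: 2.1. That's 2.2 units closer together.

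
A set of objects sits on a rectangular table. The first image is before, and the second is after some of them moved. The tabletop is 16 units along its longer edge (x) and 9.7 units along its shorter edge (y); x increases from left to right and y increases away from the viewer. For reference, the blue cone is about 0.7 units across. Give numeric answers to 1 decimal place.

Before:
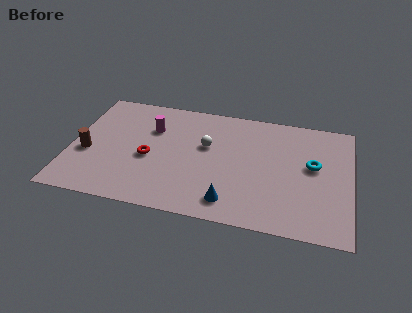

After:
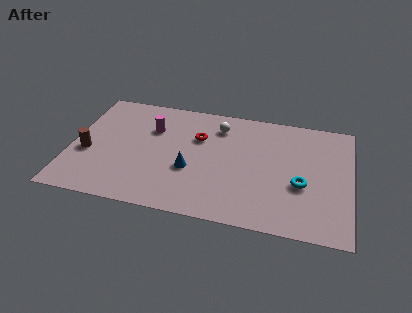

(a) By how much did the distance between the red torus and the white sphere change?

-2.0

The distance was about 3.6 in the first image and 1.6 in the second, so they moved 2.0 units closer together.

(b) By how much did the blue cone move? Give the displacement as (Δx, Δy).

(-2.4, 2.1)

From the two frames, the blue cone sits at roughly (9.3, 1.6) before and (6.9, 3.7) after.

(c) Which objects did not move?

the magenta cylinder and the brown cylinder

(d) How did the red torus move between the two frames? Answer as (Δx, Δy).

(2.7, 2.3)

The red torus started near (4.5, 4.2) and ended near (7.2, 6.5).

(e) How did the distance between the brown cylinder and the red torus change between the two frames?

+3.2

The distance was about 3.5 in the first image and 6.7 in the second, so they moved 3.2 units further apart.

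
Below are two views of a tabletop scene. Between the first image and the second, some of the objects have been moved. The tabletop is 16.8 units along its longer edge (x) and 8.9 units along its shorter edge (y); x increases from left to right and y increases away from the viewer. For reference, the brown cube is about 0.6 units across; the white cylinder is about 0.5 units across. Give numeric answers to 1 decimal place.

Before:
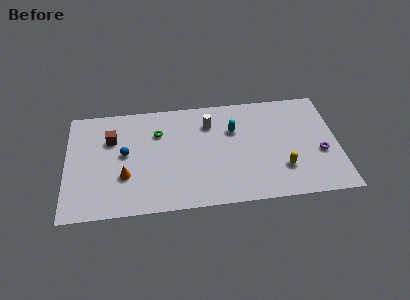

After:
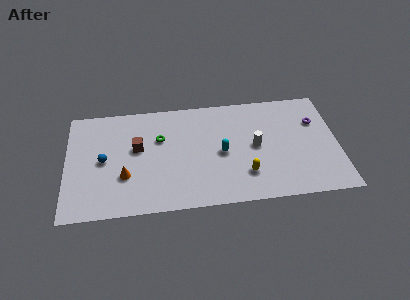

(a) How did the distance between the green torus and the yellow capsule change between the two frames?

-2.2

They were about 8.5 units apart before and 6.3 after — 2.2 units closer together.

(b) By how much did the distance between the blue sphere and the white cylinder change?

+3.8

Before: roughly 5.6 units apart; after: 9.4. That's 3.8 units further apart.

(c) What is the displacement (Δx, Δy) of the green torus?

(0.1, -0.5)

The green torus started near (5.7, 6.3) and ended near (5.8, 5.8).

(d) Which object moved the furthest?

the white cylinder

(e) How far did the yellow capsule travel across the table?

2.3

The yellow capsule was near (13.3, 2.5) before and (11.0, 2.3) after, so it travelled √(2.3² + 0.2²) ≈ 2.3 units.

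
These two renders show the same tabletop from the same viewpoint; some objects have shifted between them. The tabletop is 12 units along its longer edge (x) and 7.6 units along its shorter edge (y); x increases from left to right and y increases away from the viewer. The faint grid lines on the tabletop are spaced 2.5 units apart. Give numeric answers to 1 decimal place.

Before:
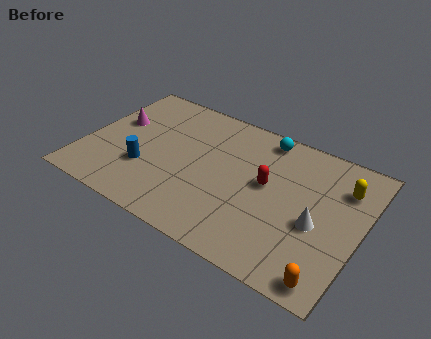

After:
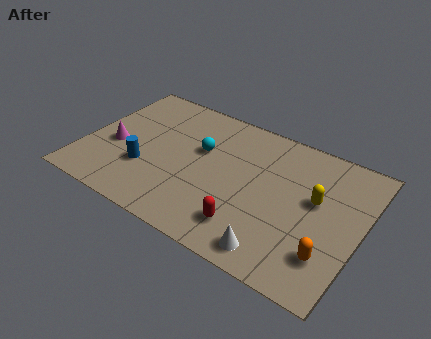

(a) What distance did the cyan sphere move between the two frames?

3.2

The cyan sphere moved from about (7.4, 6.7) to (4.9, 4.7), a distance of √(2.5² + 2.0²) ≈ 3.2.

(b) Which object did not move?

the blue cylinder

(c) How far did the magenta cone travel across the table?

1.4

The magenta cone was near (1.1, 4.6) before and (1.3, 3.2) after, so it travelled √(0.2² + 1.4²) ≈ 1.4 units.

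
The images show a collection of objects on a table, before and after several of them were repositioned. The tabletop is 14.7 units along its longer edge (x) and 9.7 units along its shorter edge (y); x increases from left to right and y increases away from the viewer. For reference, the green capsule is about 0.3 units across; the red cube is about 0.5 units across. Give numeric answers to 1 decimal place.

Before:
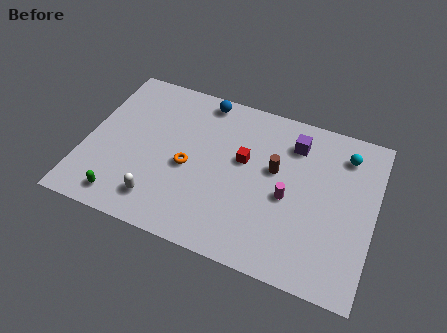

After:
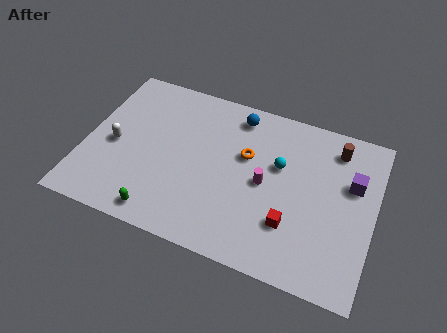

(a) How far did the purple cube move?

3.4

The purple cube was near (10.4, 7.6) before and (13.5, 6.2) after, so it travelled √(3.1² + 1.4²) ≈ 3.4 units.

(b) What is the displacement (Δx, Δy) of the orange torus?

(2.8, 1.7)

The orange torus was at about (5.3, 4.3) and moved to about (8.1, 6.0).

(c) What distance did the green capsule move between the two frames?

2.0

The green capsule was near (2.3, 1.3) before and (4.3, 1.1) after, so it travelled √(2.0² + 0.2²) ≈ 2.0 units.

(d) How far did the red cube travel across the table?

4.0

The red cube was near (8.0, 5.7) before and (10.7, 2.8) after, so it travelled √(2.7² + 2.9²) ≈ 4.0 units.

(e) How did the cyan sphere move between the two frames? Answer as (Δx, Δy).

(-3.2, -1.8)

The cyan sphere started near (13.0, 7.8) and ended near (9.8, 6.0).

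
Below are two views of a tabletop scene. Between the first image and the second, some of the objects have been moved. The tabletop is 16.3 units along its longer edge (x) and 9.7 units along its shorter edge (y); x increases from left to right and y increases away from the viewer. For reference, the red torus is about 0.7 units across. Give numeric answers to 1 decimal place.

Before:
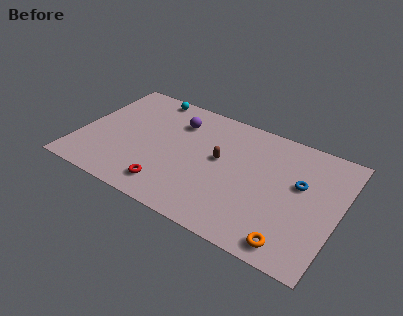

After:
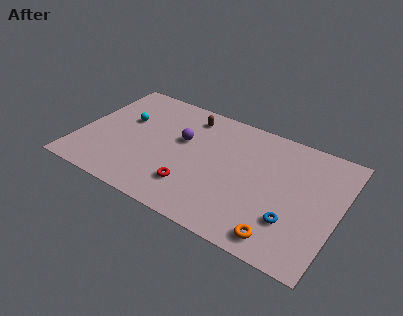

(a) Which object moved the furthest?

the brown capsule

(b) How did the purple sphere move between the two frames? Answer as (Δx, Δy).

(0.5, -1.4)

The purple sphere started near (5.8, 7.3) and ended near (6.3, 5.9).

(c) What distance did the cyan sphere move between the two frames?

3.0

The cyan sphere was near (3.7, 8.8) before and (2.6, 6.0) after, so it travelled √(1.1² + 2.8²) ≈ 3.0 units.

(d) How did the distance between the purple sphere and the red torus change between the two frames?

-1.9

Before: roughly 5.6 units apart; after: 3.7. That's 1.9 units closer together.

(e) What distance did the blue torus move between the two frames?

3.0

The blue torus was near (13.8, 5.8) before and (13.7, 2.8) after, so it travelled √(0.1² + 3.0²) ≈ 3.0 units.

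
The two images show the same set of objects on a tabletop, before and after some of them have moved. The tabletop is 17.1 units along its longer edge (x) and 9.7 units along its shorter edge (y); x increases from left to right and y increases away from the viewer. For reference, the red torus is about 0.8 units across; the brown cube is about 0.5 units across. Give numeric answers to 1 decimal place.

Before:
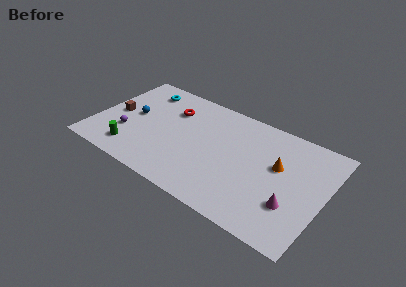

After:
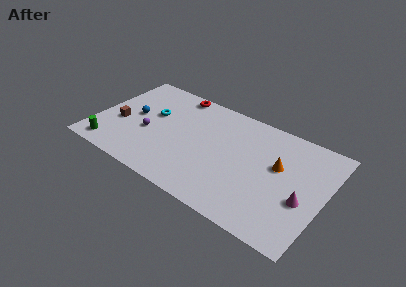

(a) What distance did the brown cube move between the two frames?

0.9

From (1.4, 4.7) to (1.8, 3.9), the brown cube covered √(0.4² + 0.8²) ≈ 0.9 units.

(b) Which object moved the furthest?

the cyan torus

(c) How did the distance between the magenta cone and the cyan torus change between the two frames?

-1.2

They were about 13.1 units apart before and 11.9 after — 1.2 units closer together.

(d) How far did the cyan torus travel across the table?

2.4

The cyan torus was near (2.9, 8.0) before and (4.0, 5.9) after, so it travelled √(1.1² + 2.1²) ≈ 2.4 units.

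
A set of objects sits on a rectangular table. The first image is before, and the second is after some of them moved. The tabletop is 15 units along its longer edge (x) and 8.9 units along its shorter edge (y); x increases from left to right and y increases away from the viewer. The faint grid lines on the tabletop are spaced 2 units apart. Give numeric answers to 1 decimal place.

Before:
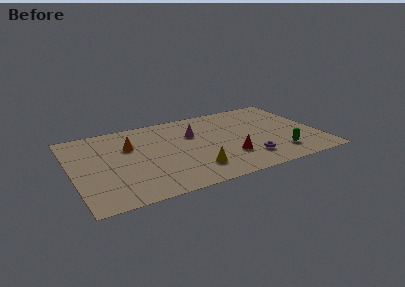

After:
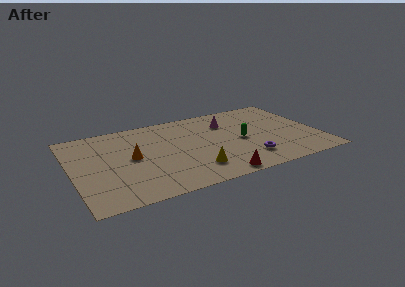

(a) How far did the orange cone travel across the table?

1.3

From (3.6, 5.9) to (3.6, 4.6), the orange cone covered √(0.0² + 1.3²) ≈ 1.3 units.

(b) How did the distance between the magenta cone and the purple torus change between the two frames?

-0.3

Before: roughly 4.9 units apart; after: 4.6. That's 0.3 units closer together.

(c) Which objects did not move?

the purple torus and the yellow cone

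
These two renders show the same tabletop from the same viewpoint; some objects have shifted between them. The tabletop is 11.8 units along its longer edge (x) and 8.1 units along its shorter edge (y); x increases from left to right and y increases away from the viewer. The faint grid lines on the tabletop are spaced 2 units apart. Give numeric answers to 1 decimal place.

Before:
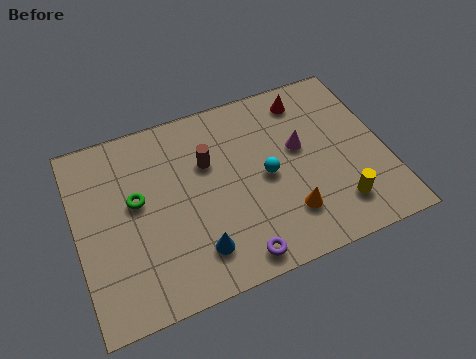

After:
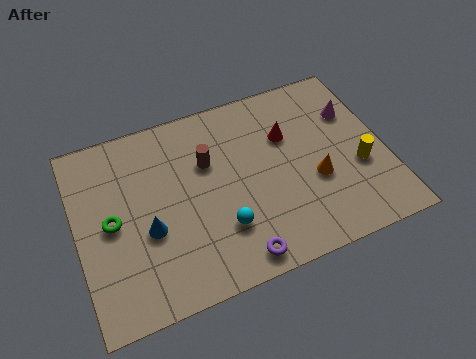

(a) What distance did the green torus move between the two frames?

1.2

The green torus was near (2.3, 4.6) before and (1.3, 4.0) after, so it travelled √(1.0² + 0.6²) ≈ 1.2 units.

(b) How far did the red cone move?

1.7

From (9.1, 6.8) to (8.2, 5.4), the red cone covered √(0.9² + 1.4²) ≈ 1.7 units.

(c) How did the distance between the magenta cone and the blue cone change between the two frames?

+3.3

The distance was about 5.2 in the first image and 8.5 in the second, so they moved 3.3 units further apart.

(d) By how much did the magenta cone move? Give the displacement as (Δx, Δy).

(2.2, 0.9)

The magenta cone started near (8.6, 4.7) and ended near (10.8, 5.6).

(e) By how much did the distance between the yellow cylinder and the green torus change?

+1.5

They were about 7.9 units apart before and 9.4 after — 1.5 units further apart.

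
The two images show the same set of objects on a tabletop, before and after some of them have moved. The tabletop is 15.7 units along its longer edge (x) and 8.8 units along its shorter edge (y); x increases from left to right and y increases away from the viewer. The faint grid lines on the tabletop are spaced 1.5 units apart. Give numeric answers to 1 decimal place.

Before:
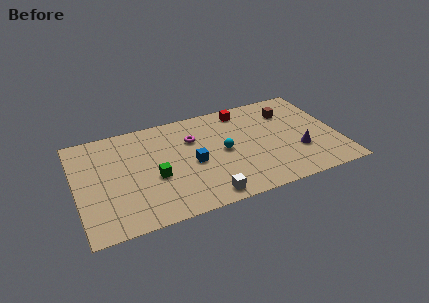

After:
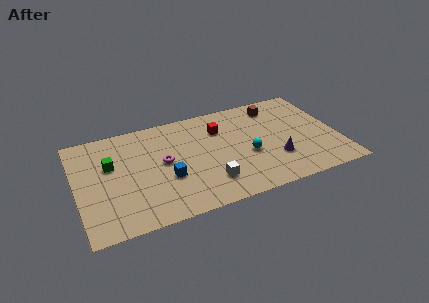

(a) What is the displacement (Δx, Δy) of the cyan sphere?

(1.4, -0.8)

The cyan sphere started near (8.8, 4.4) and ended near (10.2, 3.6).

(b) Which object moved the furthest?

the green cube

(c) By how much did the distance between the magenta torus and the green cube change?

-0.3

Before: roughly 3.5 units apart; after: 3.2. That's 0.3 units closer together.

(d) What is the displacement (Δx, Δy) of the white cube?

(0.3, 1.1)

The white cube started near (7.4, 1.0) and ended near (7.7, 2.1).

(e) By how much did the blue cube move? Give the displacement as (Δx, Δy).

(-1.6, -0.7)

From the two frames, the blue cube sits at roughly (6.9, 4.0) before and (5.3, 3.3) after.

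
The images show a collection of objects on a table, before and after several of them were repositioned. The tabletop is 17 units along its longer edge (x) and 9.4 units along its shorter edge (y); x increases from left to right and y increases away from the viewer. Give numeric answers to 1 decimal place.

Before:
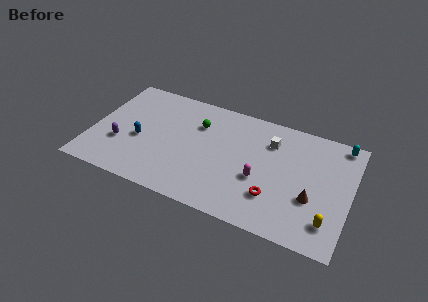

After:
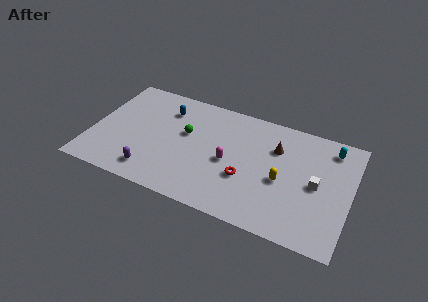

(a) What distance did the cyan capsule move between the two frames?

0.8

The cyan capsule moved from about (16.1, 8.5) to (15.5, 7.9), a distance of √(0.6² + 0.6²) ≈ 0.8.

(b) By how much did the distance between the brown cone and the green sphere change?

-2.5

Before: roughly 8.5 units apart; after: 6.0. That's 2.5 units closer together.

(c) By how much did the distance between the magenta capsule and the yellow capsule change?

-1.4

The distance was about 4.9 in the first image and 3.5 in the second, so they moved 1.4 units closer together.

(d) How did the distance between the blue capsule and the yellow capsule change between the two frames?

-4.2

The distance was about 12.8 in the first image and 8.6 in the second, so they moved 4.2 units closer together.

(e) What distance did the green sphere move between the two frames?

1.3

The green sphere moved from about (6.8, 6.7) to (6.1, 5.6), a distance of √(0.7² + 1.1²) ≈ 1.3.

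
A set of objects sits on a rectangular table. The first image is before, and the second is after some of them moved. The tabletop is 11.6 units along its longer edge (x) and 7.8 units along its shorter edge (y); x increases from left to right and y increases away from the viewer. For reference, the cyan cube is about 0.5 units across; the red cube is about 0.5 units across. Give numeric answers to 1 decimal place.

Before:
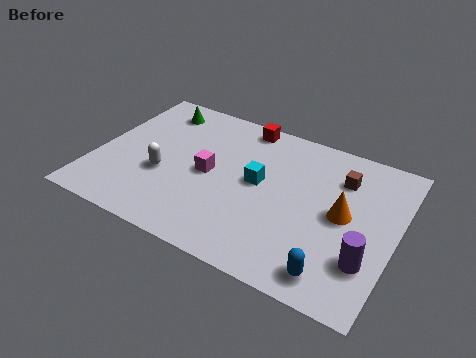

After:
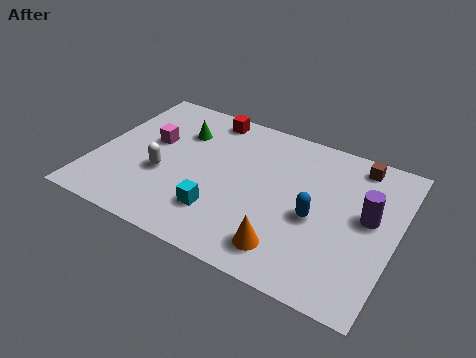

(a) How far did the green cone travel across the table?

1.4

The green cone was near (1.9, 6.5) before and (3.0, 5.6) after, so it travelled √(1.1² + 0.9²) ≈ 1.4 units.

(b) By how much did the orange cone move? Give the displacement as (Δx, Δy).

(-1.8, -2.6)

The orange cone started near (9.6, 4.0) and ended near (7.8, 1.4).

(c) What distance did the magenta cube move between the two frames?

2.5

The magenta cube was near (4.4, 3.8) before and (2.0, 4.6) after, so it travelled √(2.4² + 0.8²) ≈ 2.5 units.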